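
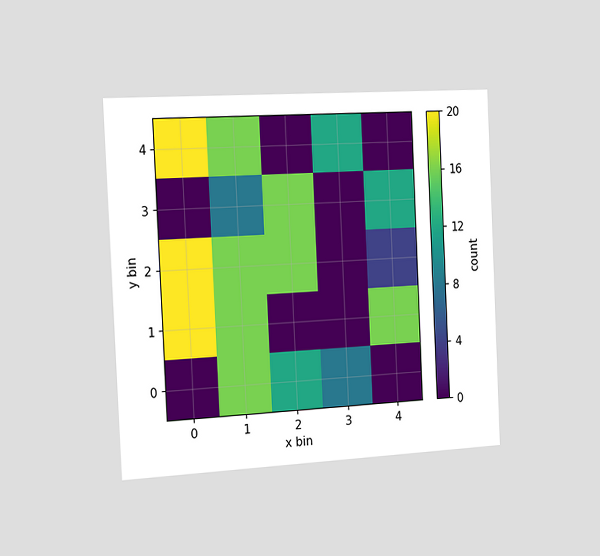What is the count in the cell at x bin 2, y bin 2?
The chart is tilted about 3° counter-clockwise and viewed slightly from the left. Matching the cell (2, 2) against the colorbar gives 16.

16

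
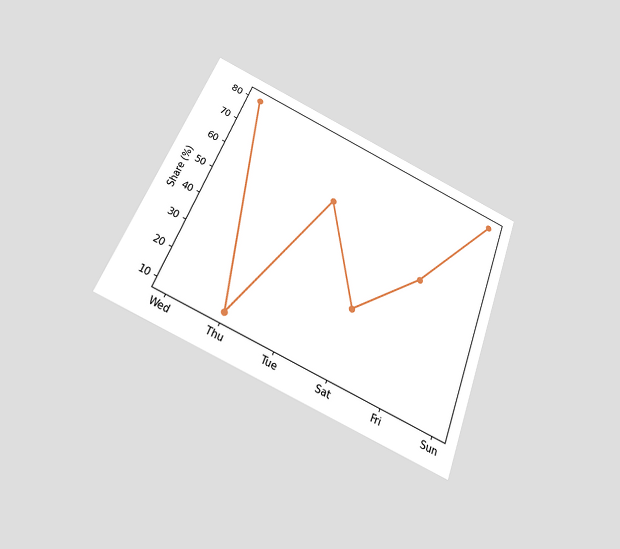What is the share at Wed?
The chart is tilted about 22° clockwise and viewed slightly from below. At Wed, the line is at 80%.

80%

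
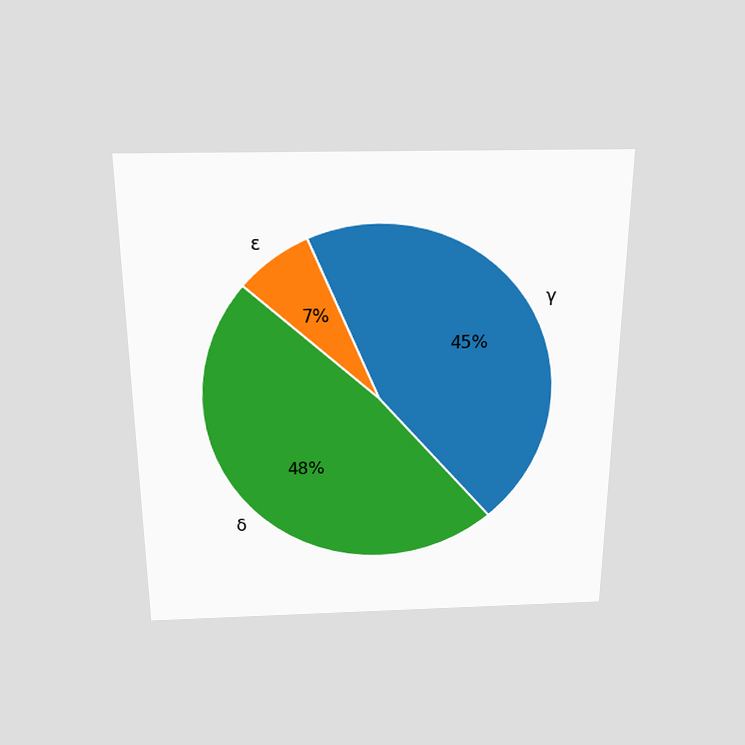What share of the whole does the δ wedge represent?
48%

The chart is viewed slightly from above. The δ slice takes up 48% of the pie.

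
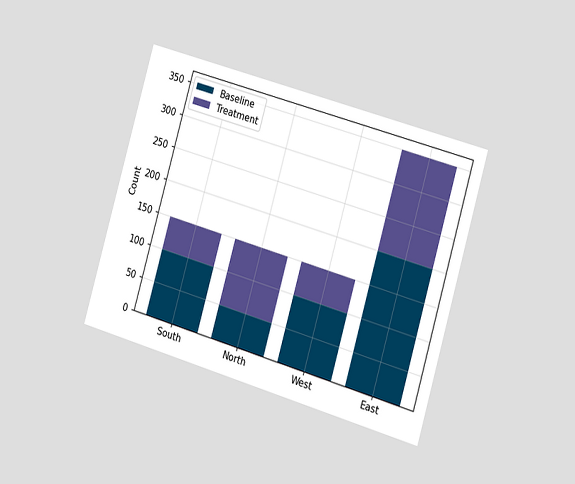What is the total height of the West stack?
150

The chart is tilted about 16° clockwise and viewed slightly from the right. The West stack's top reaches 150 on the y-axis.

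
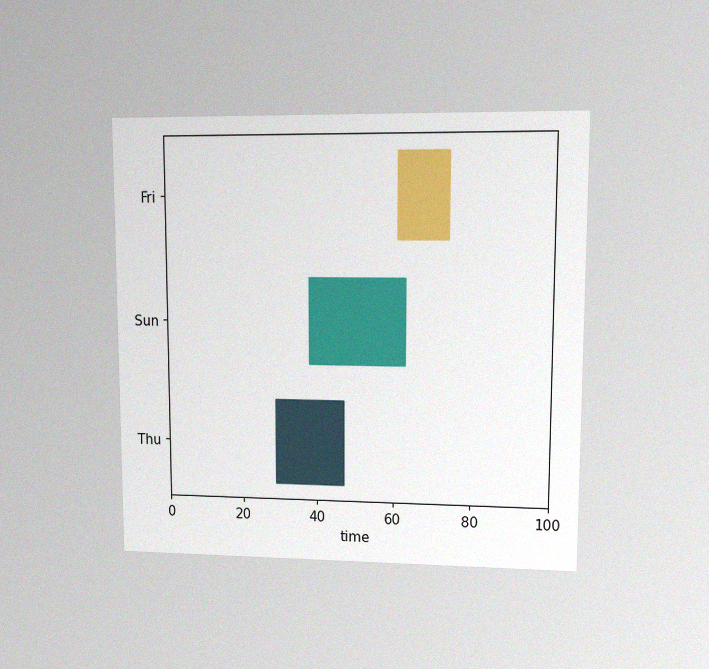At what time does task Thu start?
29

The chart is viewed at a slight angle, with some photo noise. The Thu bar begins at t=29.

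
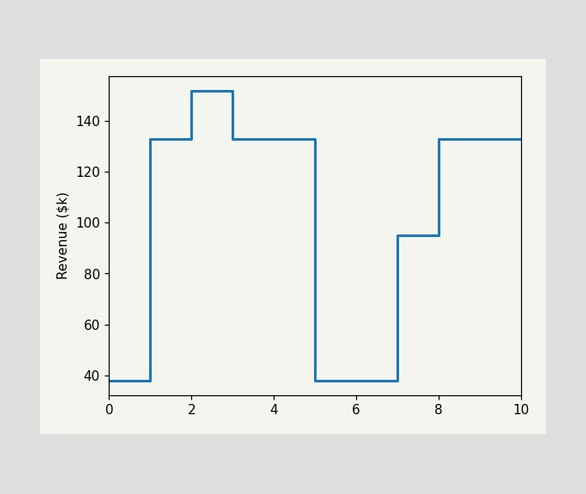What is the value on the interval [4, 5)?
$133k

On [4, 5) the step sits at $133k.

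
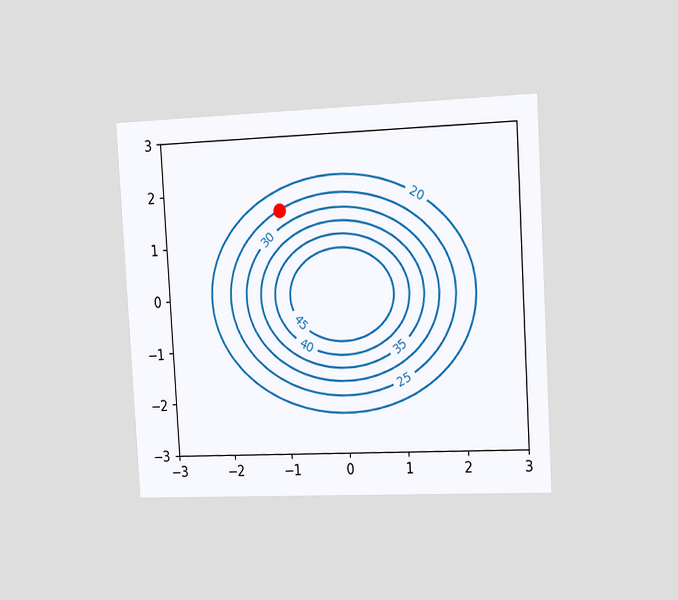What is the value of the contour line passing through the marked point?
25

The chart is tilted about 3° counter-clockwise and viewed slightly from the right. The marked point sits on the contour labelled 25.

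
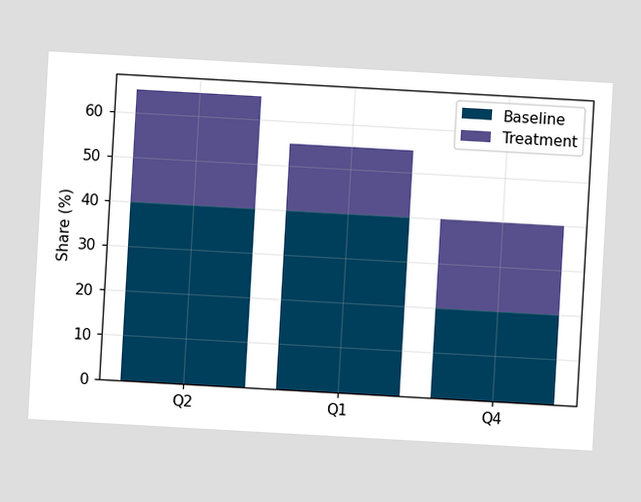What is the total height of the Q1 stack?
55%

The chart is tilted about 3° clockwise. The Q1 stack's top reaches 55% on the y-axis.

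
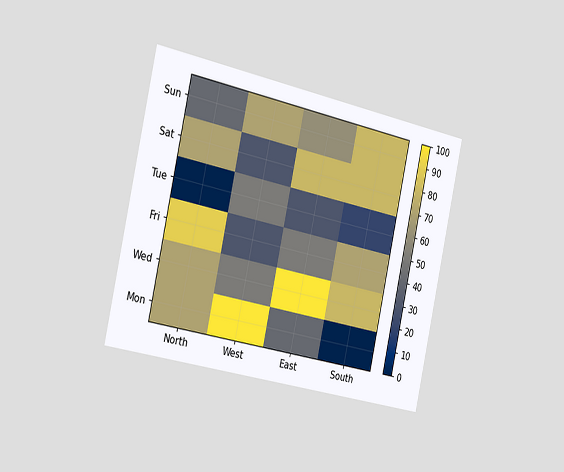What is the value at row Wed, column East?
100

The chart is tilted about 12° clockwise and viewed slightly from the left. Matching cell (Wed, East) against the colorbar gives 100.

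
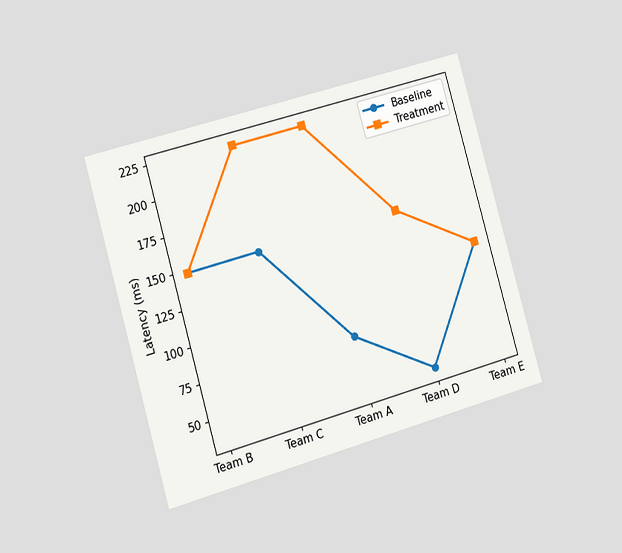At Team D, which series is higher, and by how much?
Treatment, by 111ms

The chart is tilted about 16° counter-clockwise and viewed slightly from the left. At Team D, Treatment sits above the other line by 111ms.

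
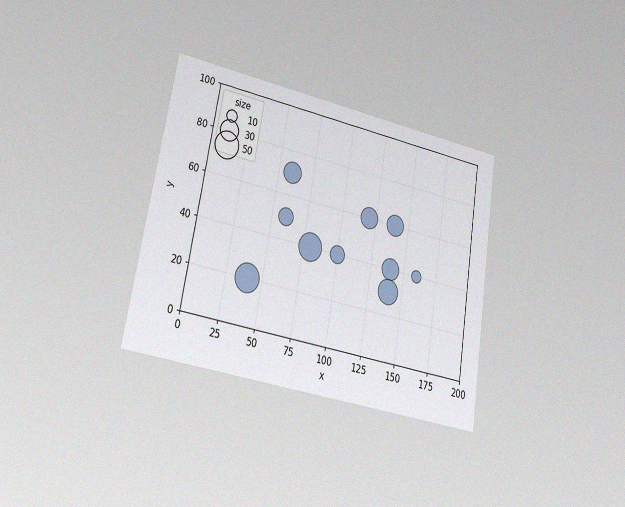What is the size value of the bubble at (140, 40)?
The chart is tilted about 9° clockwise and viewed at a slight angle, with some photo noise. Matching the bubble at (140, 40) against the size legend gives 30.

30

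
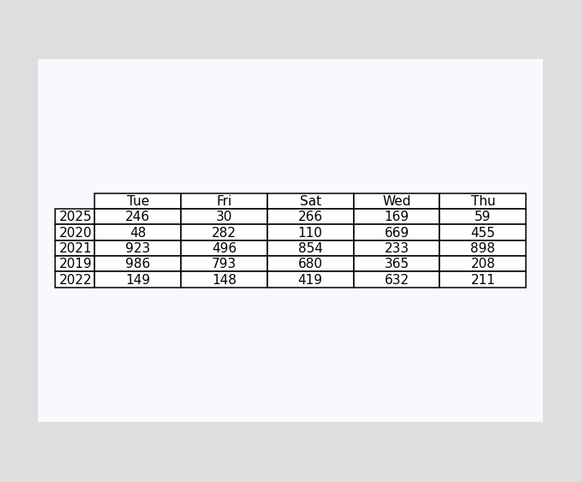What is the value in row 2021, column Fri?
The (2021, Fri) cell reads 496.

496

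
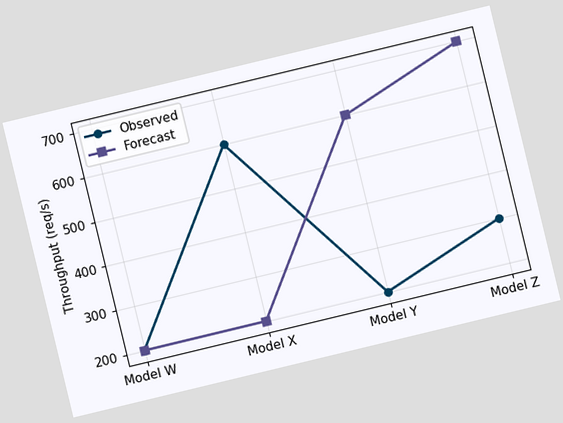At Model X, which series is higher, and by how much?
Observed, by 400req/s

The chart is tilted about 14° counter-clockwise. At Model X, Observed sits above the other line by 400req/s.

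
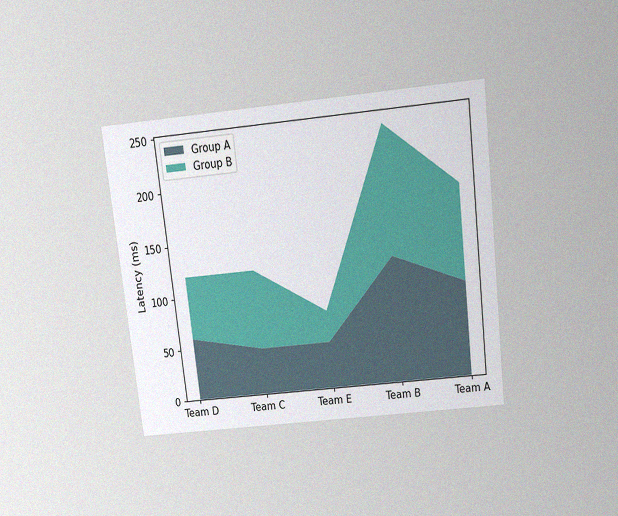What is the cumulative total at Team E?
The chart is tilted about 7° counter-clockwise and viewed slightly from above, with some photo noise. The stacked total at Team E reaches 75ms.

75ms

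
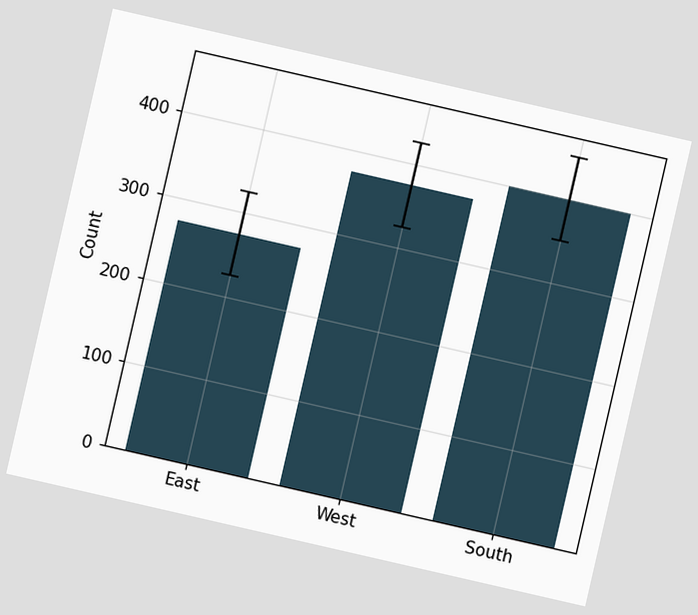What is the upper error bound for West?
The chart is tilted about 13° clockwise. The West bar's upper whisker reaches 425.

425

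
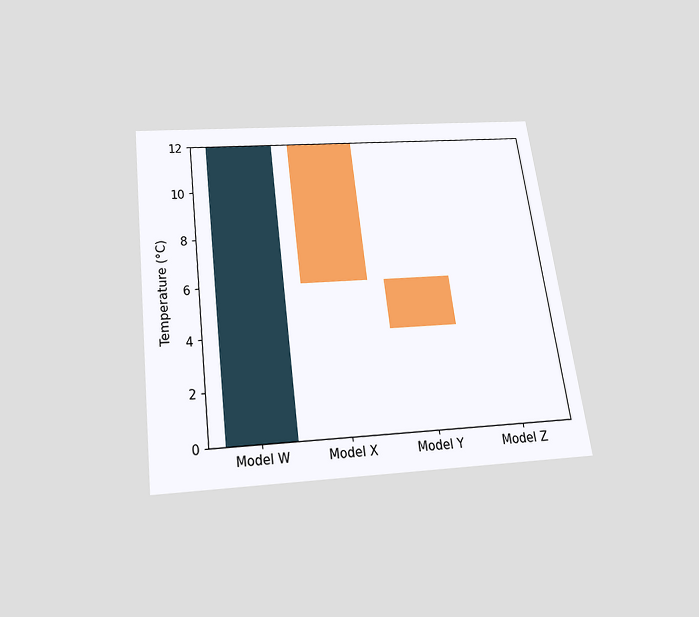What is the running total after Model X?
The chart is tilted about 7° counter-clockwise and viewed slightly from below. After Model X the running total reaches 6°C.

6°C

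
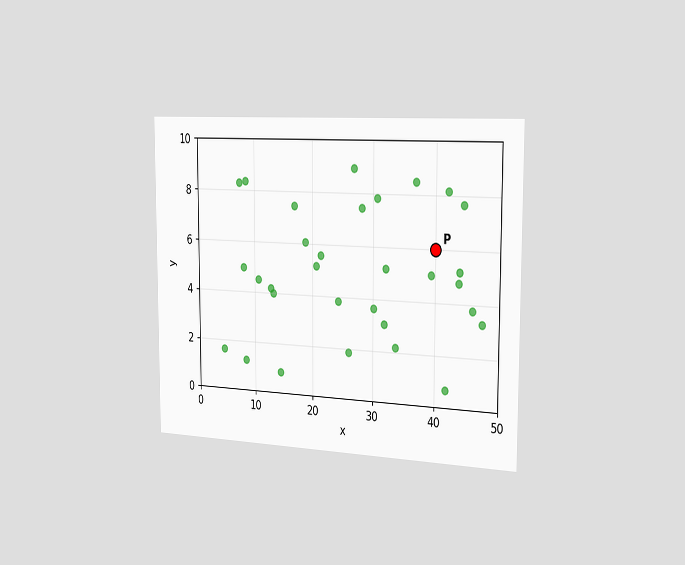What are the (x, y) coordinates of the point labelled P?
(40, 6)

The chart is viewed slightly from the right. Following the gridlines from P to each axis, P sits at (40, 6).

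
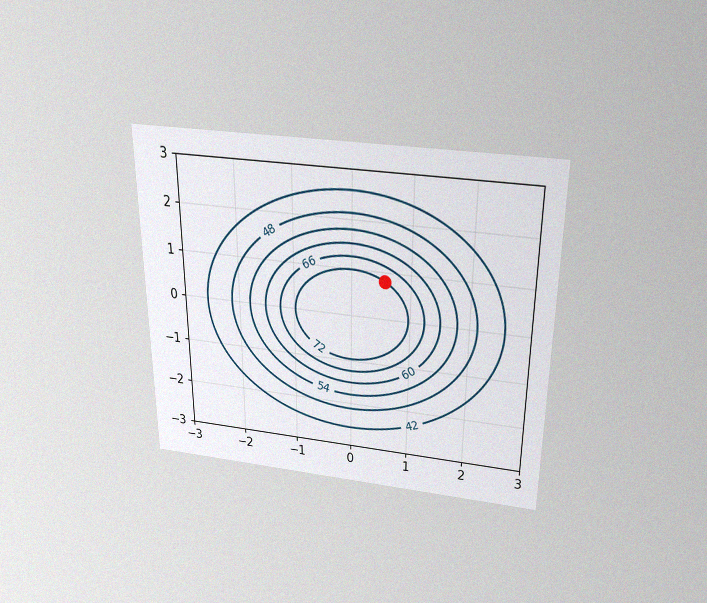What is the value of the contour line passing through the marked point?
72

The chart is viewed slightly from above, with some photo noise. The marked point sits on the contour labelled 72.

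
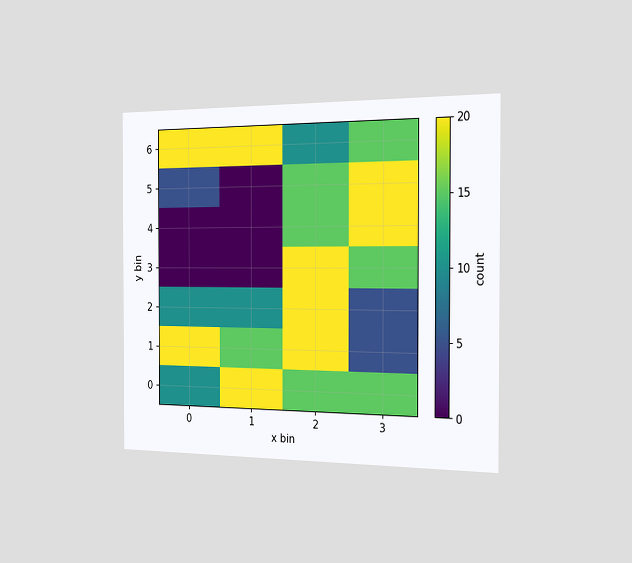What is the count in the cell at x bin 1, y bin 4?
The chart is viewed slightly from the right. Matching the cell (1, 4) against the colorbar gives 0.

0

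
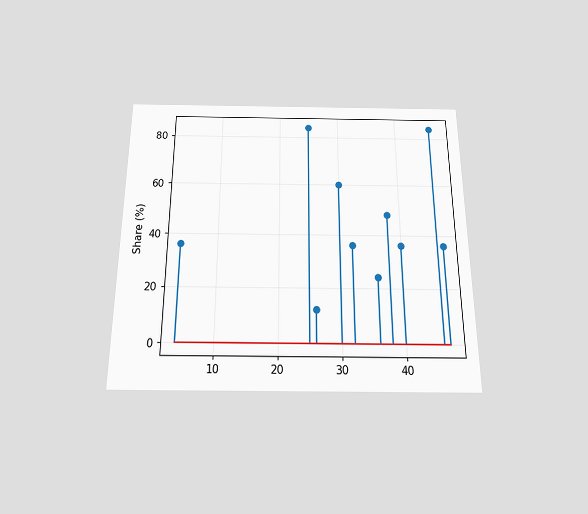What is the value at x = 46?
The chart is viewed slightly from below. The stem at x=46 reaches 84%.

84%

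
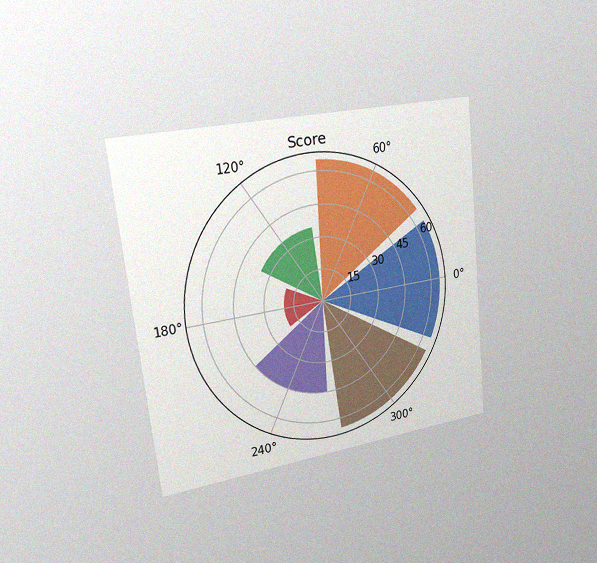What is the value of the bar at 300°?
65

The chart is tilted about 6° counter-clockwise and viewed slightly from the left, with some photo noise. The bar at 300° reaches 65 on the radial axis.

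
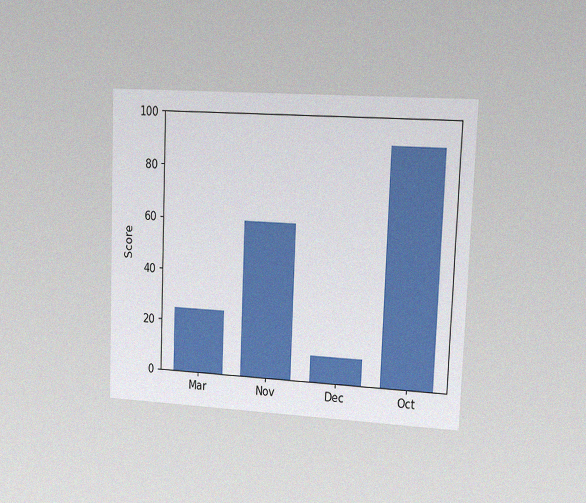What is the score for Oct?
90

The chart is tilted about 2° clockwise and viewed at a slight angle, with some photo noise. Reading along the chart's y-axis, the Oct bar reaches 90.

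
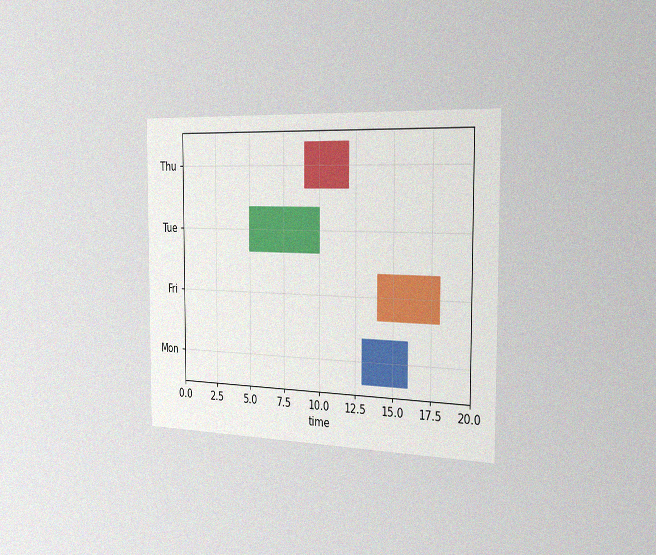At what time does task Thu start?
The chart is viewed slightly from the right, with some photo noise. The Thu bar begins at t=9.

9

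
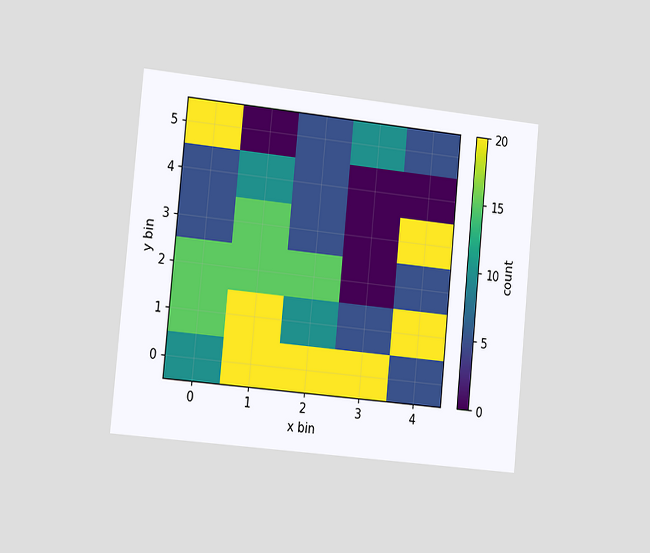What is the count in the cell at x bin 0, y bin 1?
15

The chart is tilted about 5° clockwise and viewed slightly from the left. Matching the cell (0, 1) against the colorbar gives 15.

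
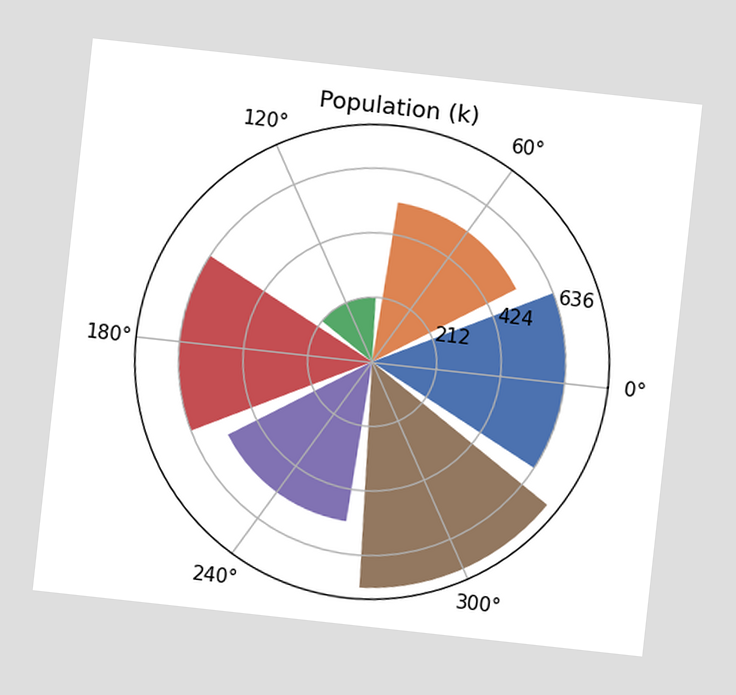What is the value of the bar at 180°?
636k

The chart is tilted about 6° clockwise. The bar at 180° reaches 636k on the radial axis.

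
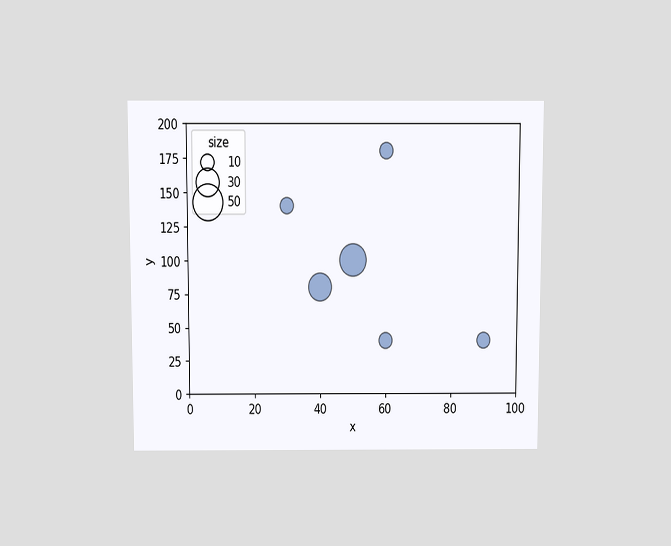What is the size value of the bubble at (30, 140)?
10

The chart is viewed slightly from above. Matching the bubble at (30, 140) against the size legend gives 10.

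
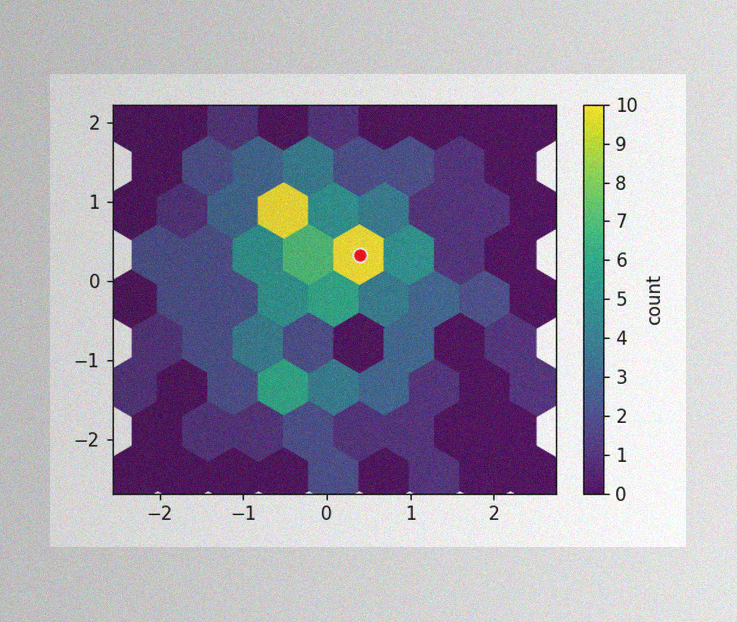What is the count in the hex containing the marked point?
10

The image has some photo noise and uneven lighting. The marked hex reads 10 on the colorbar.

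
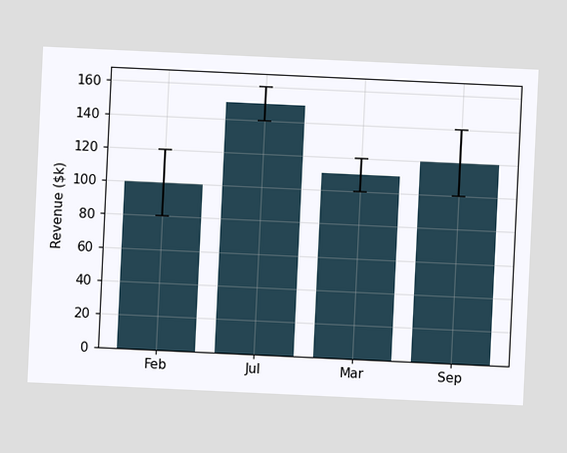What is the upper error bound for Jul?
$160k

The chart is tilted about 3° clockwise. The Jul bar's upper whisker reaches $160k.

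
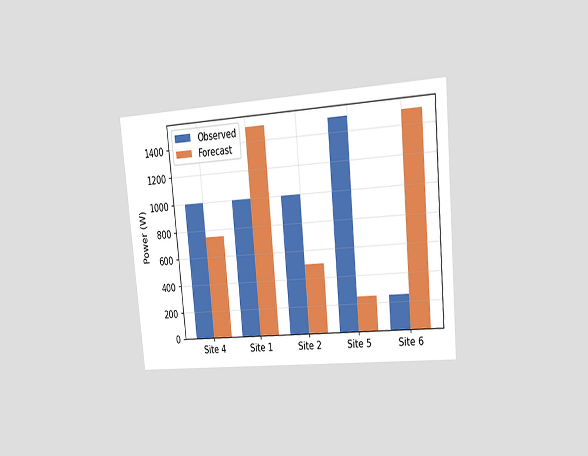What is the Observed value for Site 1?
1000W

The chart is tilted about 5° counter-clockwise and viewed slightly from the right. The Observed bar at Site 1 reaches 1000W on the y-axis.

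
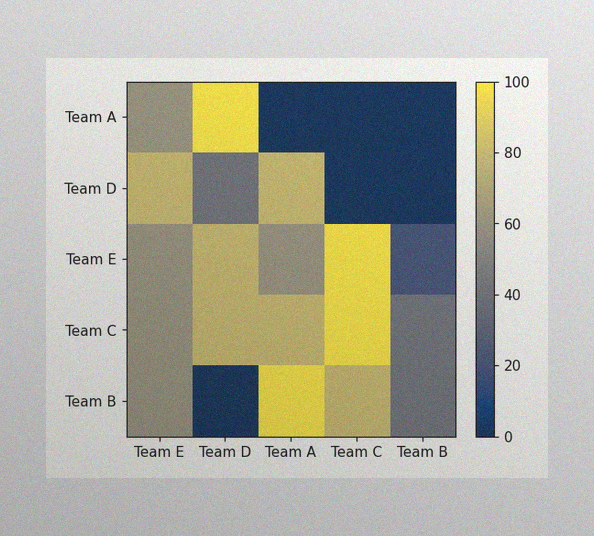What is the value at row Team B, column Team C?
80

The image has some photo noise and uneven lighting. Matching cell (Team B, Team C) against the colorbar gives 80.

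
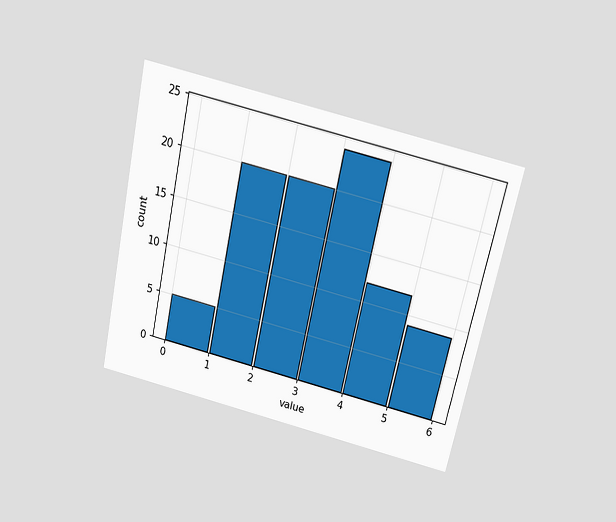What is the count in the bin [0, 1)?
The chart is tilted about 13° clockwise and viewed slightly from above. The [0, 1) bin has height 5.

5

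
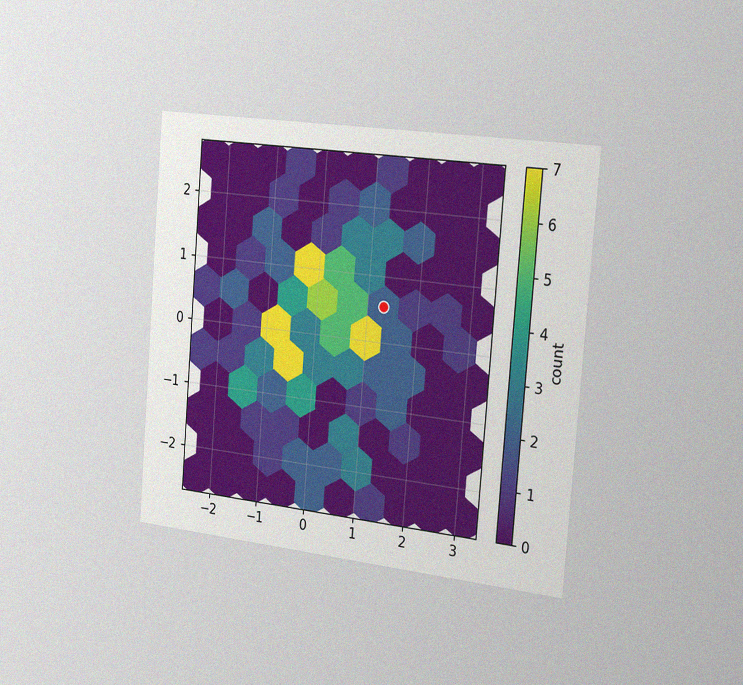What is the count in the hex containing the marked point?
2

The chart is tilted about 5° clockwise and viewed slightly from the right, with some photo noise. The marked hex reads 2 on the colorbar.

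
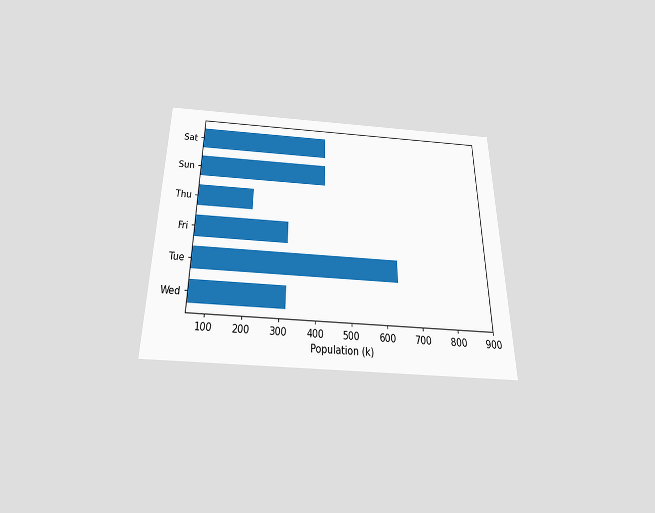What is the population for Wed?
The chart is viewed slightly from below. Reading along the chart's x-axis, the Wed bar reaches 318k.

318k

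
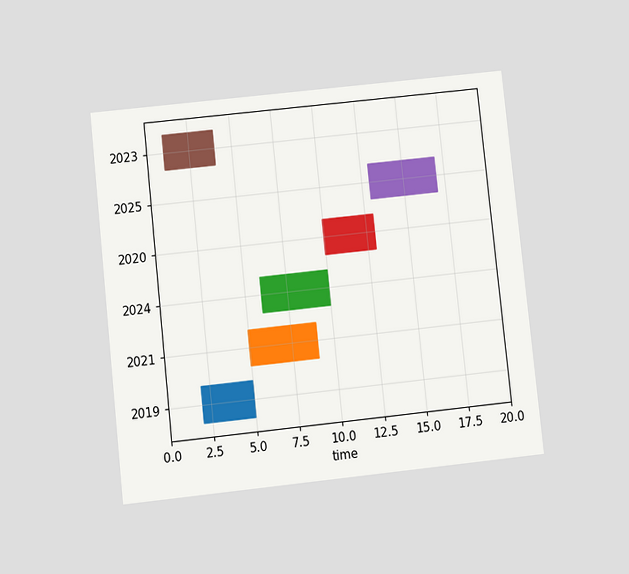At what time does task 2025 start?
The chart is tilted about 6° counter-clockwise and viewed slightly from below. The 2025 bar begins at t=13.

13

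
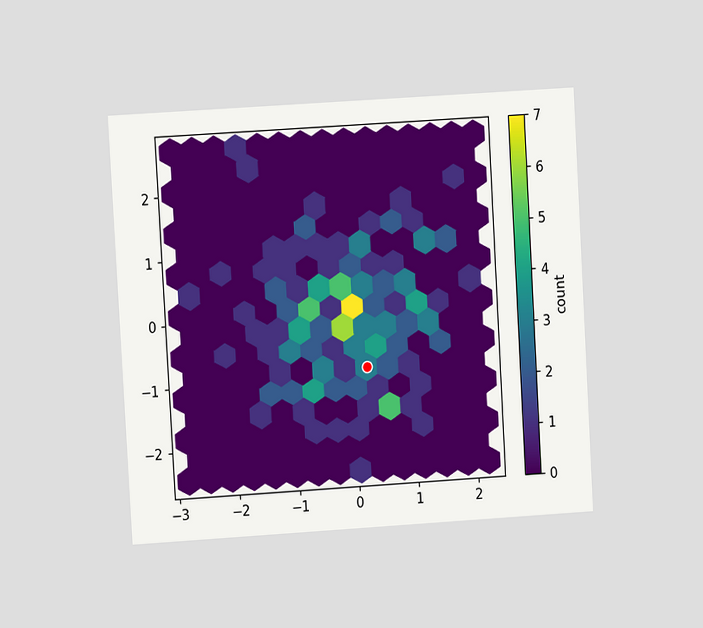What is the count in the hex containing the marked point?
The chart is tilted about 3° counter-clockwise and viewed at a slight angle. The marked hex reads 3 on the colorbar.

3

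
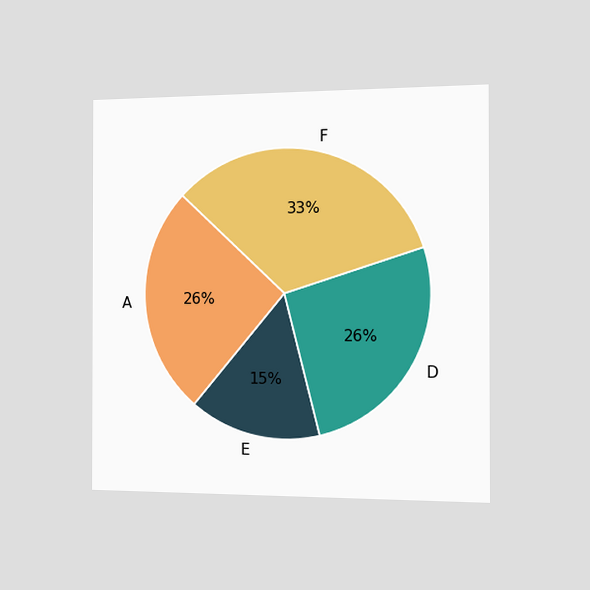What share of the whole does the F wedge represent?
33%

The chart is viewed slightly from the right. The F slice takes up 33% of the pie.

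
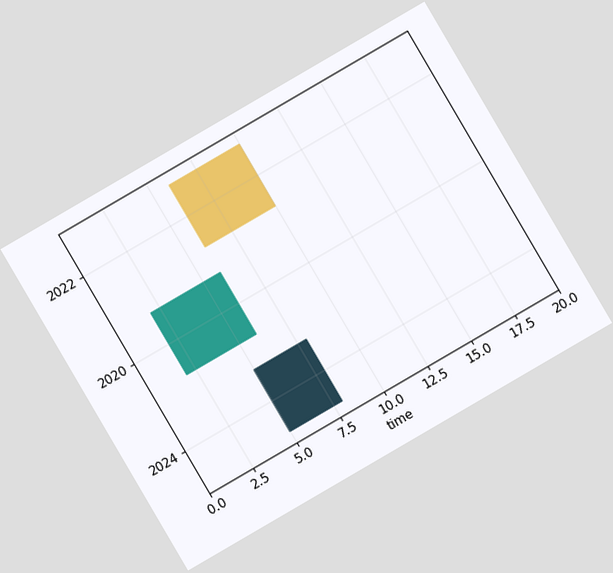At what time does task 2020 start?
2

The chart is tilted about 30° counter-clockwise. The 2020 bar begins at t=2.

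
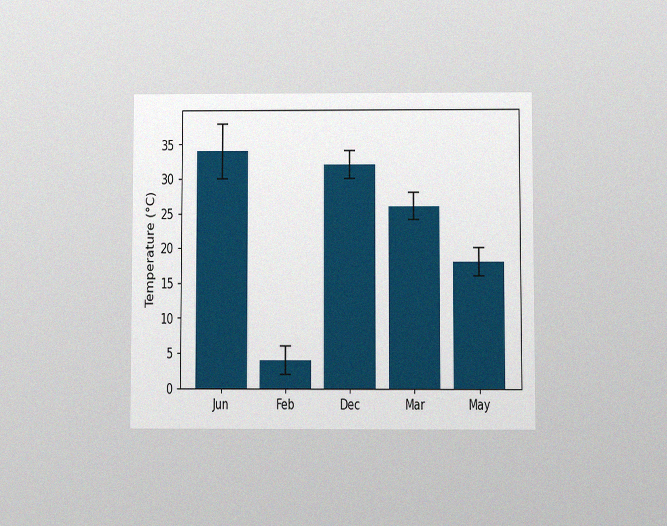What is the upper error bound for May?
20°C

The chart is viewed at a slight angle, with some photo noise. The May bar's upper whisker reaches 20°C.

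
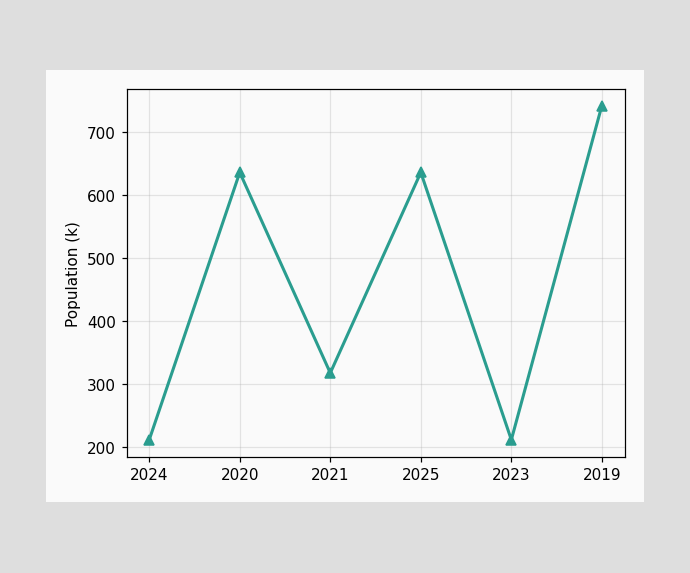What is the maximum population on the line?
The highest point is at 2019, and reading across to the y-axis gives 742k.

742k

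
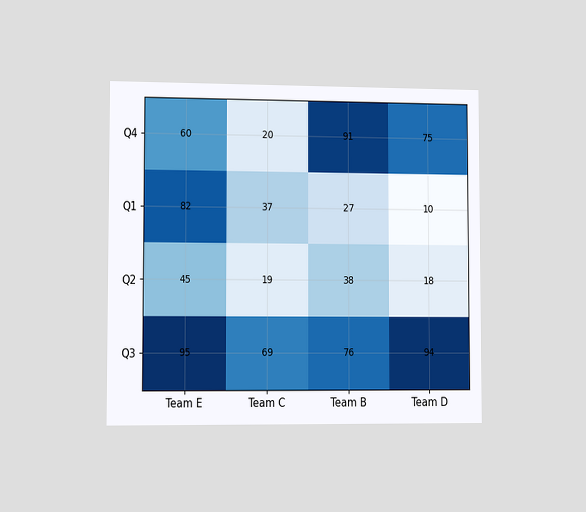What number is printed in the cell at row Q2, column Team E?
The chart is viewed slightly from the left. The (Q2, Team E) cell reads 45.

45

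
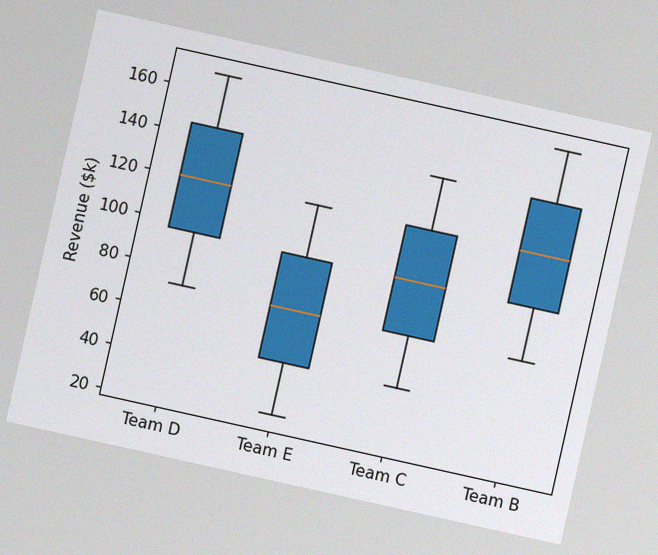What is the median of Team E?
The chart is tilted about 13° clockwise, with some photo noise. The median line in the Team E box sits at $72k.

$72k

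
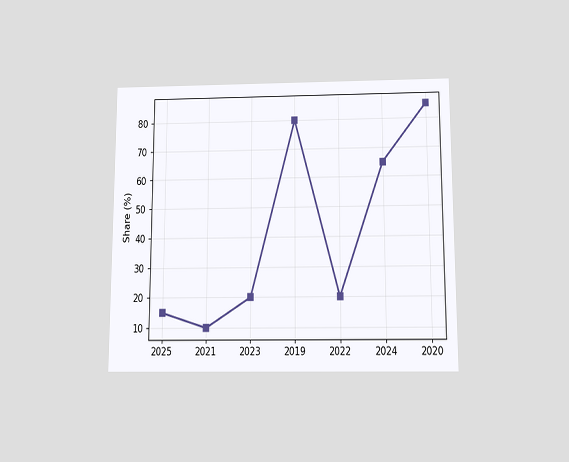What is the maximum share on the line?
The chart is viewed slightly from below. The highest point is at 2020, and reading across to the y-axis gives 85%.

85%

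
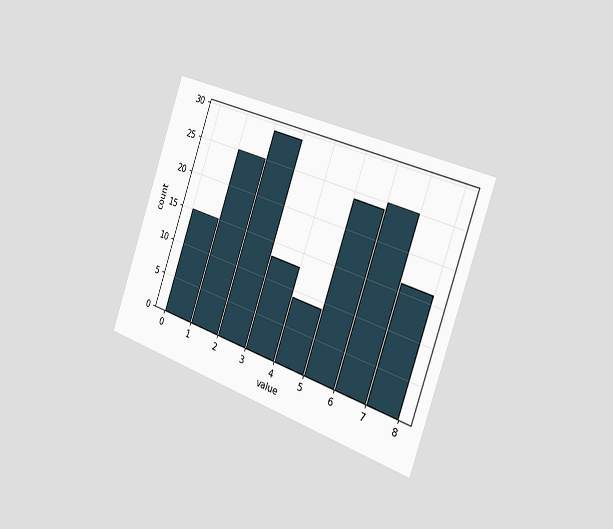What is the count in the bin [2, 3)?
29

The chart is tilted about 19° clockwise and viewed slightly from the right. The [2, 3) bin has height 29.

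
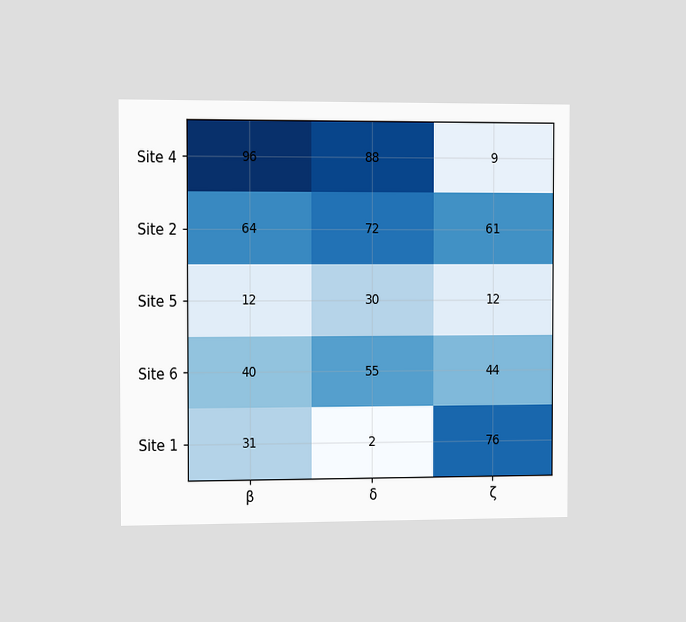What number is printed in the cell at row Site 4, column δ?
The chart is viewed slightly from the left. The (Site 4, δ) cell reads 88.

88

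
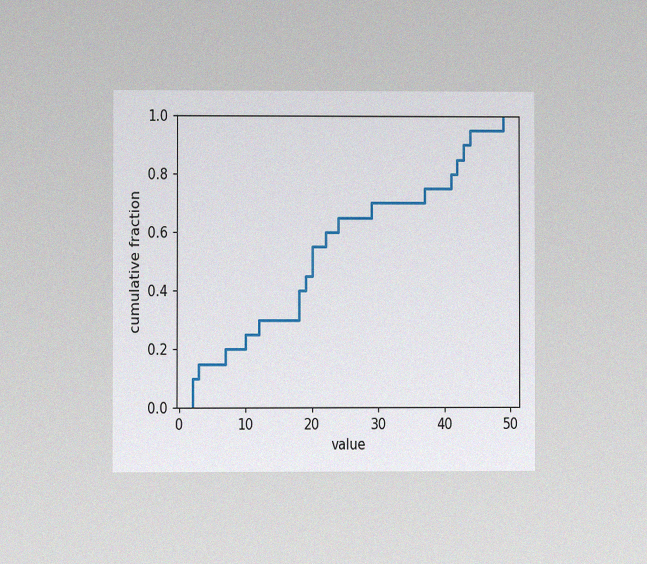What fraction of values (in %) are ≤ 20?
The chart is viewed at a slight angle, with some photo noise. At x=20 the ECDF step is at 55%.

55%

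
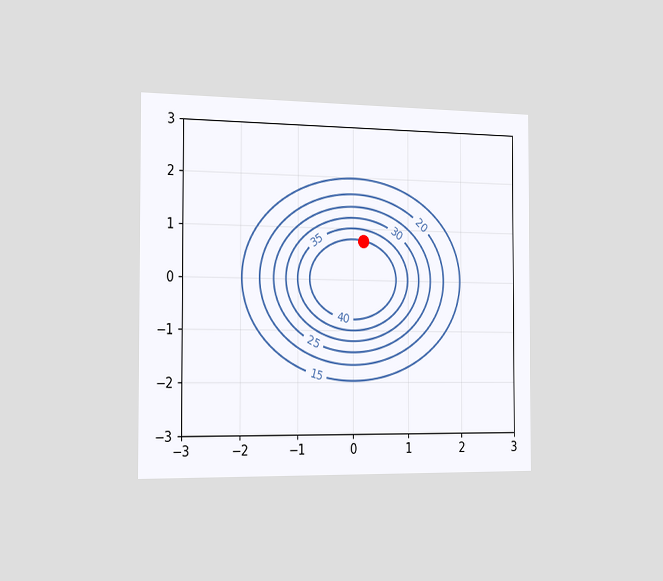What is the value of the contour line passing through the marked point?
40

The chart is viewed slightly from the left. The marked point sits on the contour labelled 40.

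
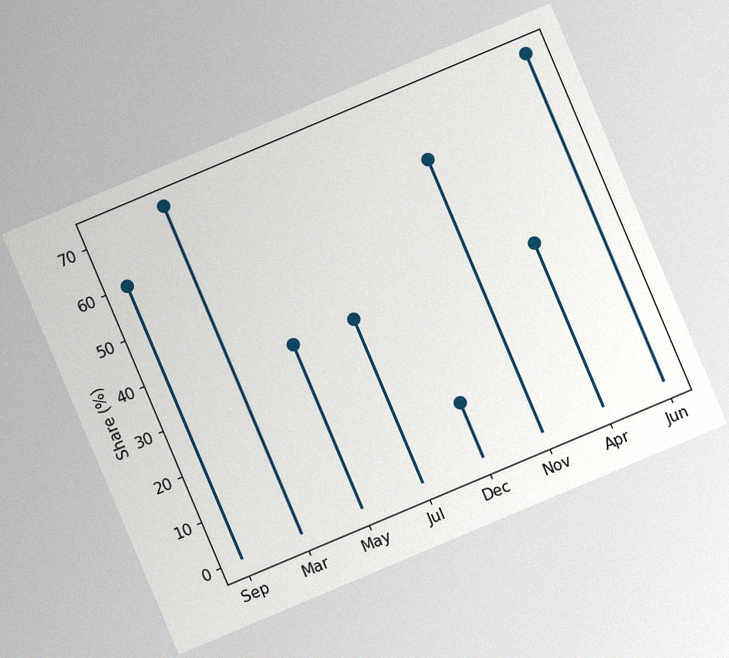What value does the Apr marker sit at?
36%

The chart is tilted about 23° counter-clockwise, with some photo noise. The Apr marker sits at 36%.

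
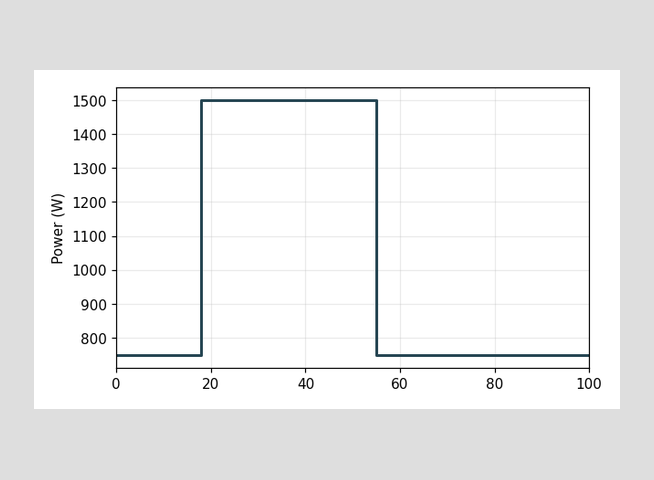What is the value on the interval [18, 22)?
1500W

On [18, 22) the step sits at 1500W.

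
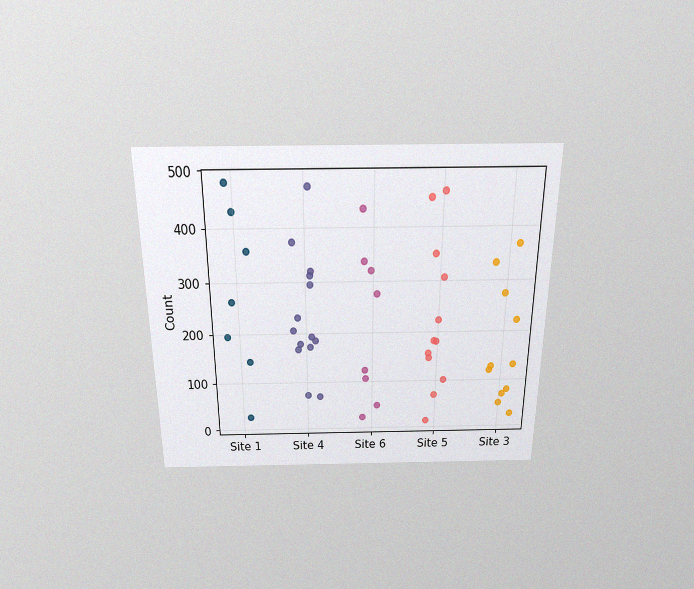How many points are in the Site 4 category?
14

The chart is viewed slightly from above, with some photo noise. Counting the markers in the Site 4 column gives 14.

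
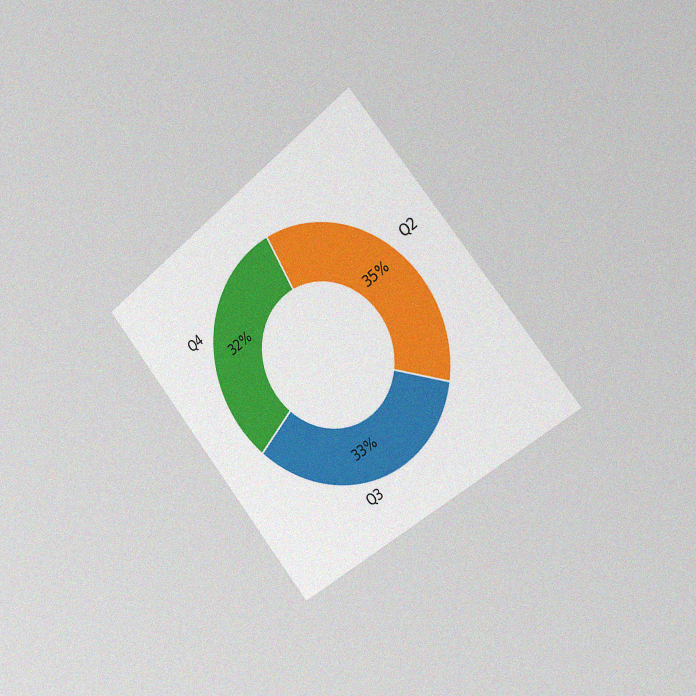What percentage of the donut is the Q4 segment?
The chart is tilted about 40° counter-clockwise and viewed slightly from the right, with some photo noise. The Q4 segment takes up 32% of the ring.

32%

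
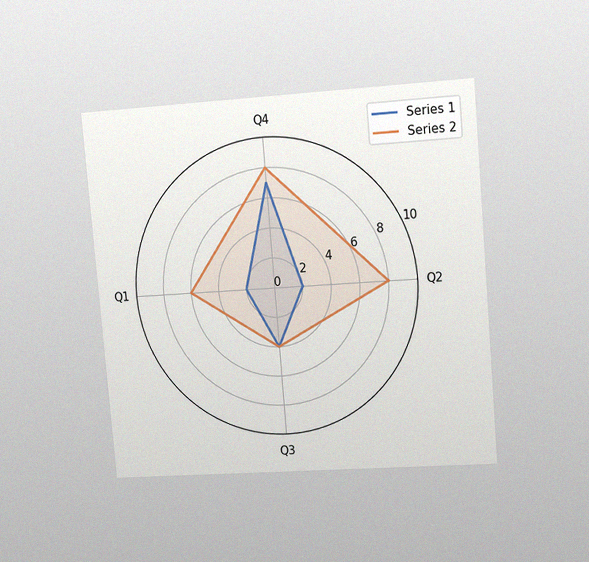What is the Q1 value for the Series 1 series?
The chart is tilted about 5° counter-clockwise and viewed at a slight angle, with some photo noise. On the Q1 axis, Series 1 reaches 2.

2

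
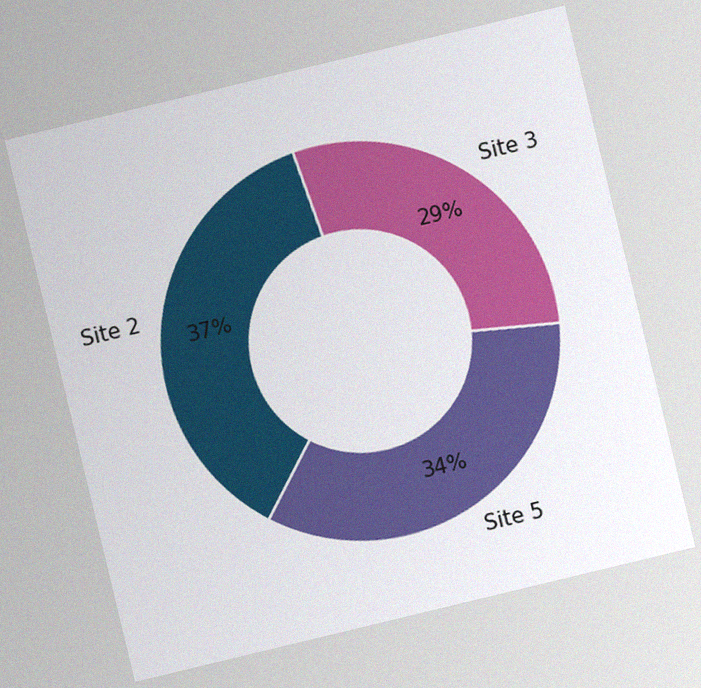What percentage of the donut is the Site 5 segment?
34%

The chart is tilted about 14° counter-clockwise, with some photo noise. The Site 5 segment takes up 34% of the ring.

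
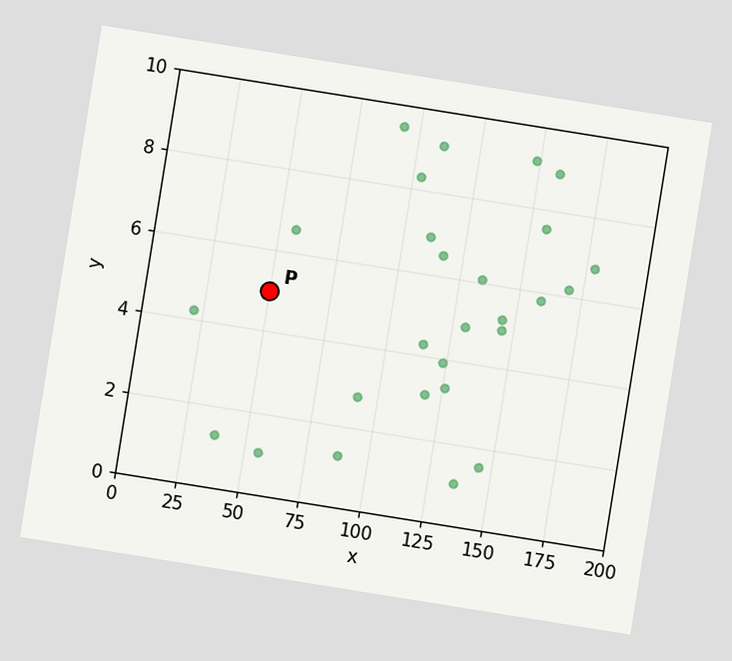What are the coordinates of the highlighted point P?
(50, 5)

The chart is tilted about 9° clockwise. Following the gridlines from P to each axis, P sits at (50, 5).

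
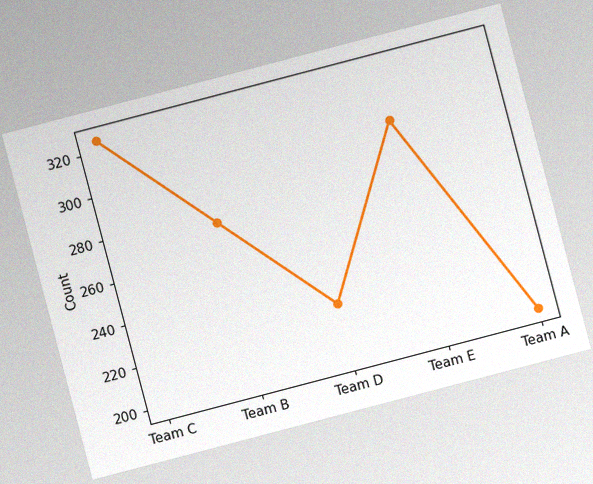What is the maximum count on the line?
325

The chart is tilted about 15° counter-clockwise, with some photo noise. The highest point is at Team C, and reading across to the y-axis gives 325.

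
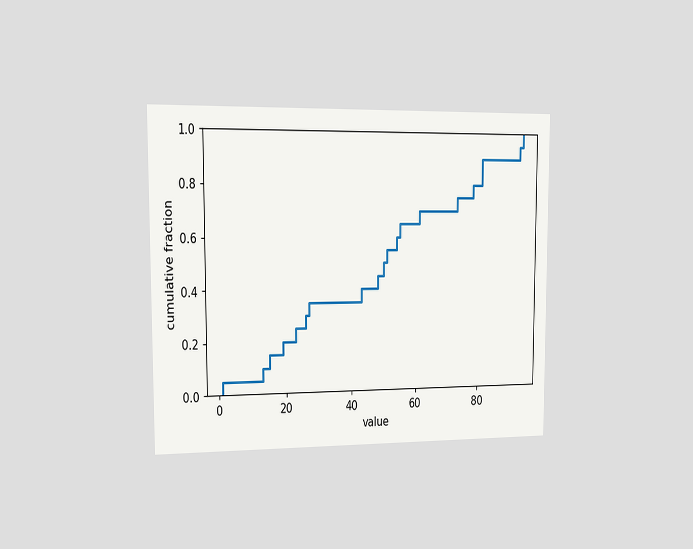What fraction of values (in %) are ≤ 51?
The chart is viewed slightly from the left. At x=51 the ECDF step is at 55%.

55%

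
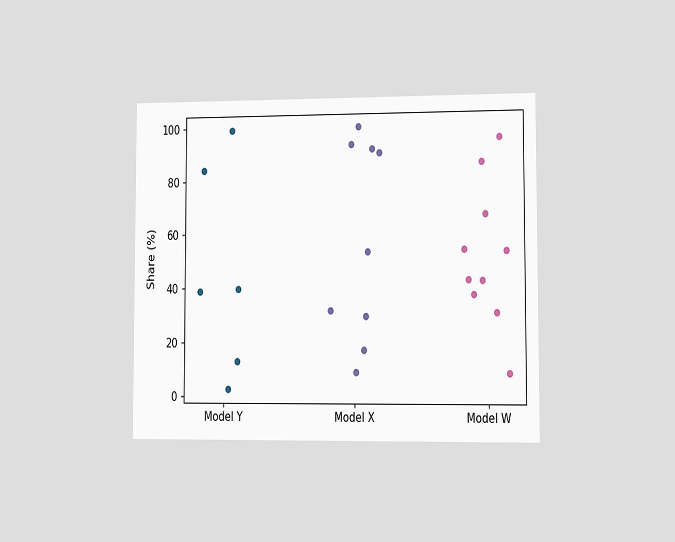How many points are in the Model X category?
9

The chart is viewed slightly from the right. Counting the markers in the Model X column gives 9.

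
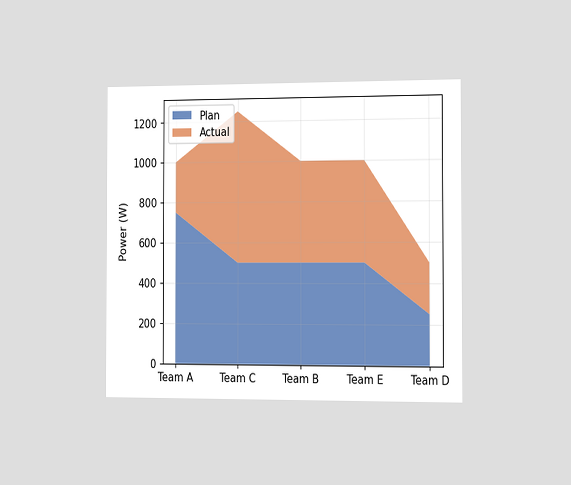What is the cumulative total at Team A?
1000W

The chart is viewed slightly from the right. The stacked total at Team A reaches 1000W.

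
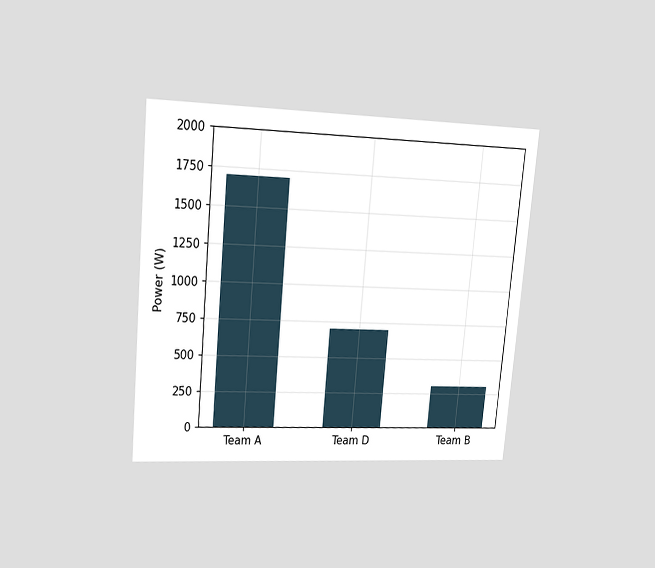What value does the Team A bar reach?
The chart is tilted about 5° clockwise and viewed at a slight angle. Reading along the chart's y-axis, the Team A bar reaches 1700W.

1700W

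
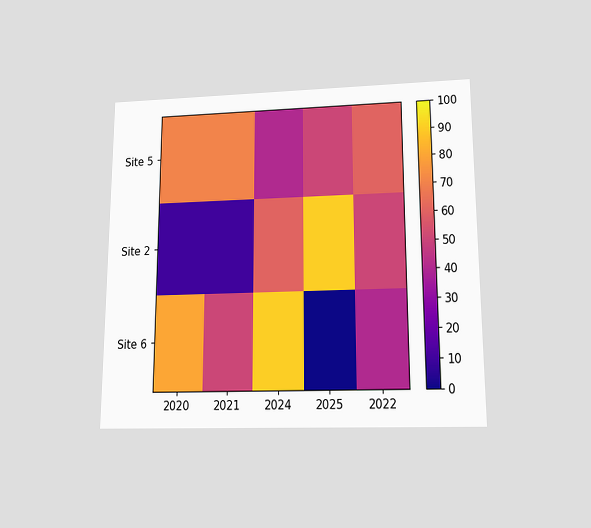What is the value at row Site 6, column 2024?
The chart is viewed slightly from below. Matching cell (Site 6, 2024) against the colorbar gives 90.

90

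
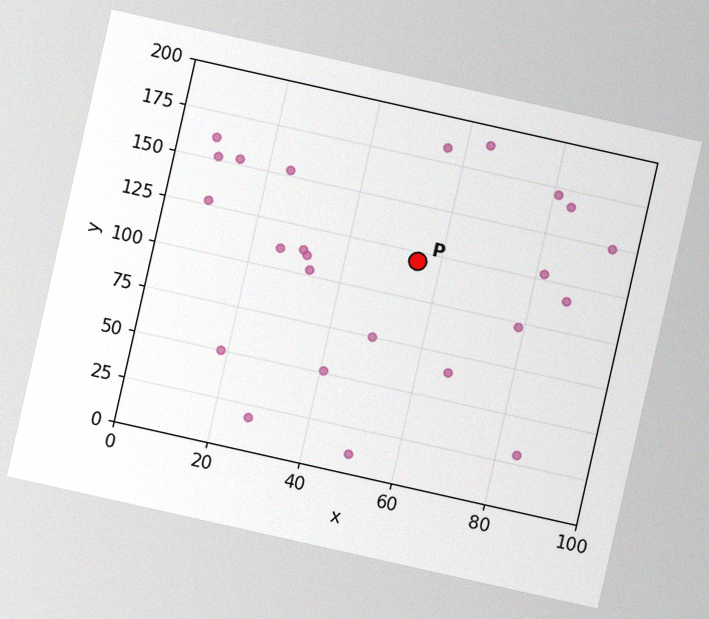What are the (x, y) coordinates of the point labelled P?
(55, 120)

The chart is tilted about 13° clockwise, with some photo noise. Following the gridlines from P to each axis, P sits at (55, 120).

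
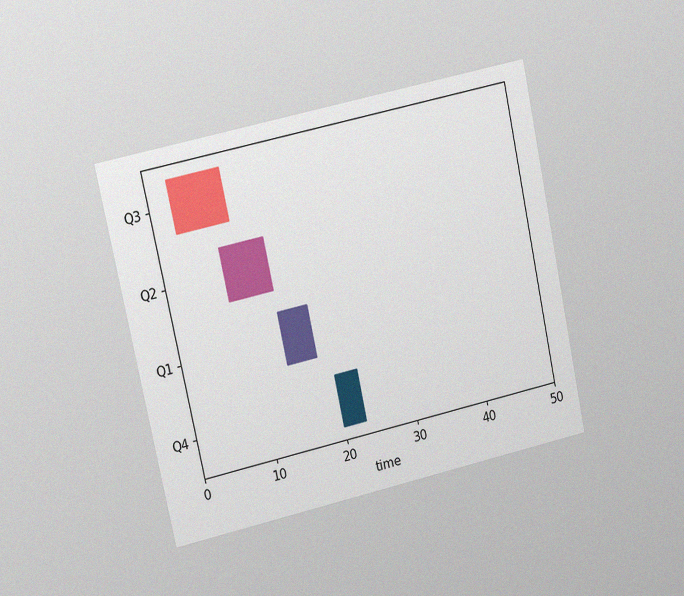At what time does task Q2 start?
The chart is tilted about 12° counter-clockwise and viewed at a slight angle, with some photo noise. The Q2 bar begins at t=8.

8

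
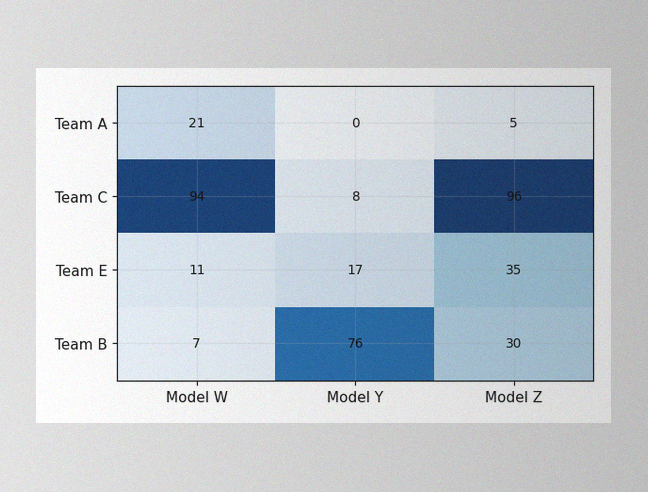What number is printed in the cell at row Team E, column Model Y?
The image has some photo noise and uneven lighting. The (Team E, Model Y) cell reads 17.

17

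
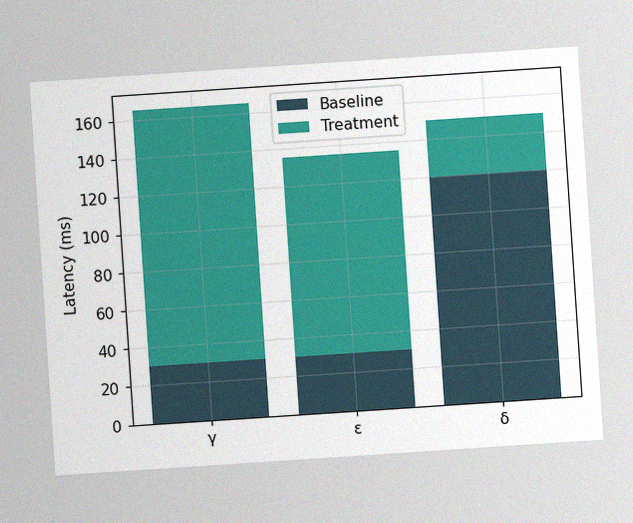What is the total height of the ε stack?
135ms

The chart is tilted about 4° counter-clockwise, with some photo noise. The ε stack's top reaches 135ms on the y-axis.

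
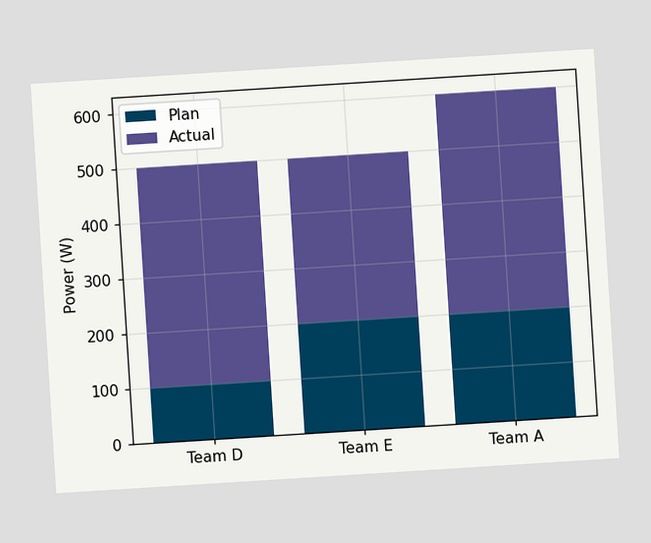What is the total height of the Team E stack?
500W

The chart is tilted about 4° counter-clockwise. The Team E stack's top reaches 500W on the y-axis.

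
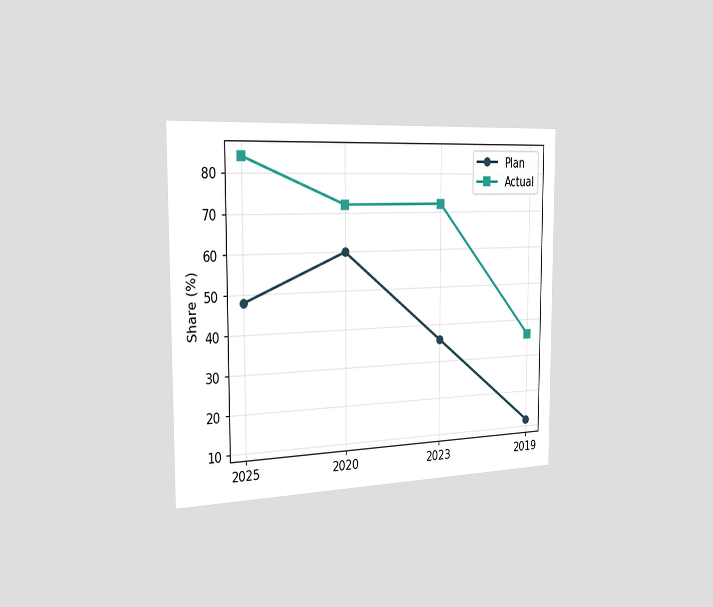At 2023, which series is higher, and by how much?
The chart is viewed slightly from the left. At 2023, Actual sits above the other line by 36%.

Actual, by 36%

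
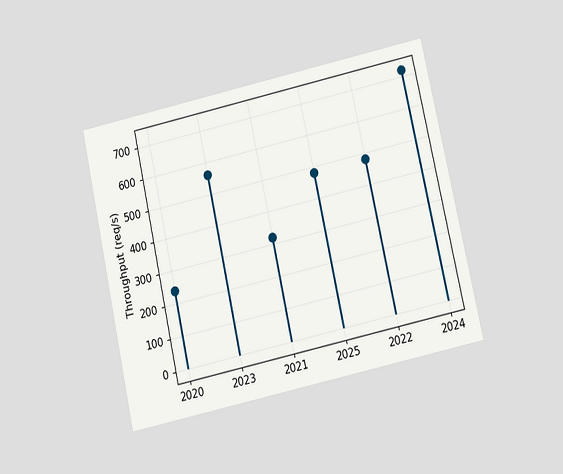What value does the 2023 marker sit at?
560req/s

The chart is tilted about 12° counter-clockwise and viewed at a slight angle. The 2023 marker sits at 560req/s.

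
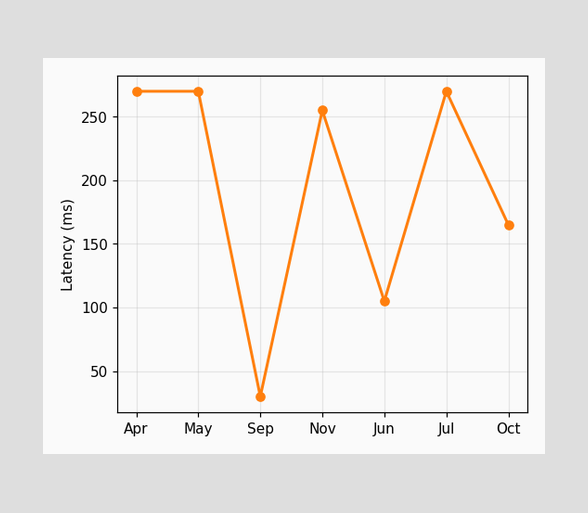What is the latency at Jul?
At Jul, the line is at 270ms.

270ms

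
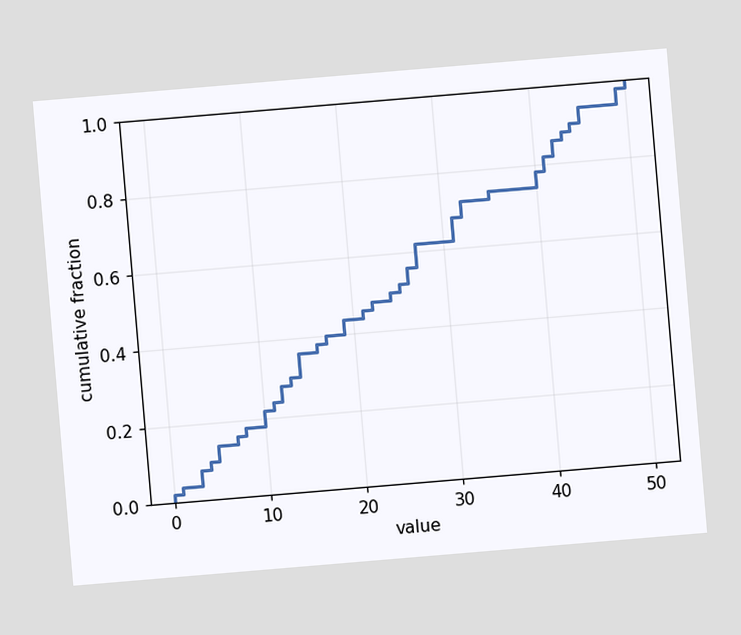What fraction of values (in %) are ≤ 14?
36%

The chart is tilted about 5° counter-clockwise. At x=14 the ECDF step is at 36%.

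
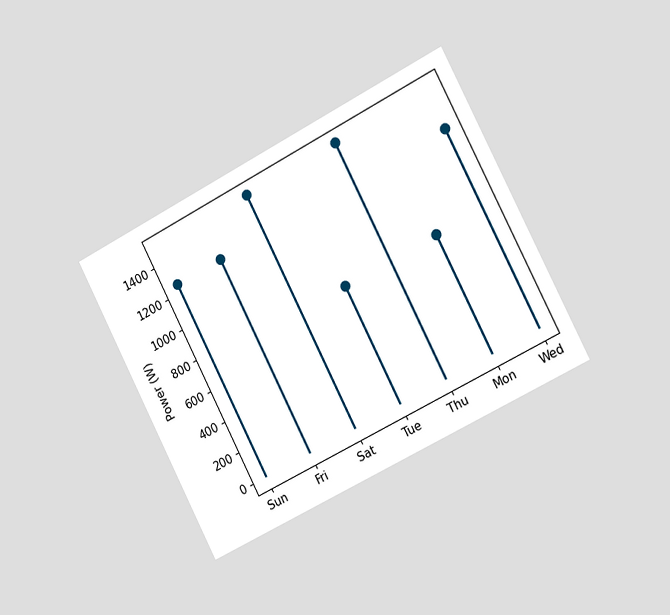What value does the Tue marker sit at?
The chart is tilted about 27° counter-clockwise and viewed slightly from the right. The Tue marker sits at 750W.

750W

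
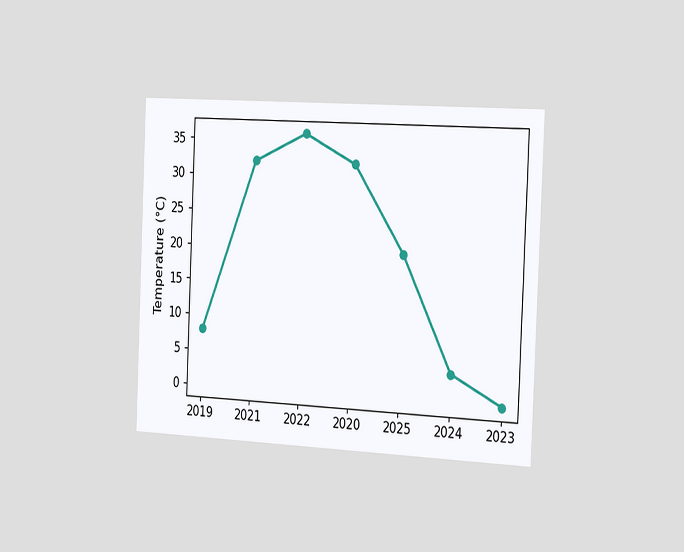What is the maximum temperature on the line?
The chart is tilted about 2° clockwise and viewed slightly from the right. The highest point is at 2022, and reading across to the y-axis gives 36°C.

36°C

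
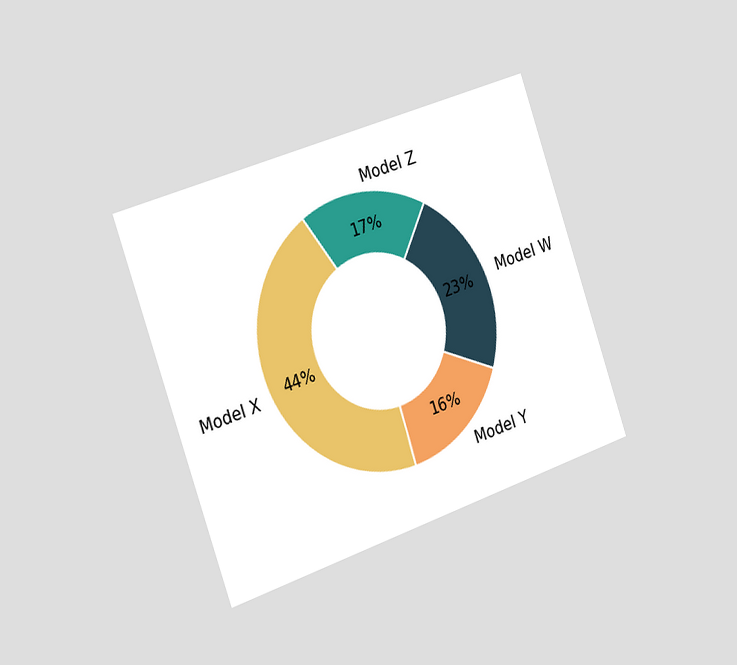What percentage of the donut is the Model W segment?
23%

The chart is tilted about 19° counter-clockwise and viewed slightly from the left. The Model W segment takes up 23% of the ring.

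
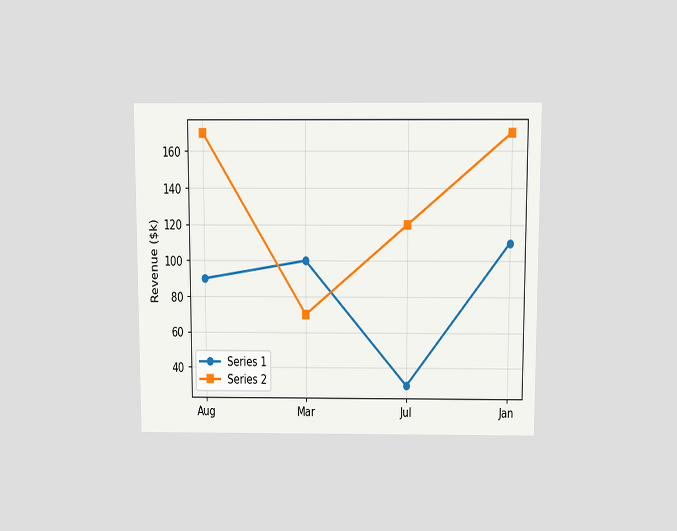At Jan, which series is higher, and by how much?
Series 2, by $60k

The chart is viewed slightly from above. At Jan, Series 2 sits above the other line by $60k.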